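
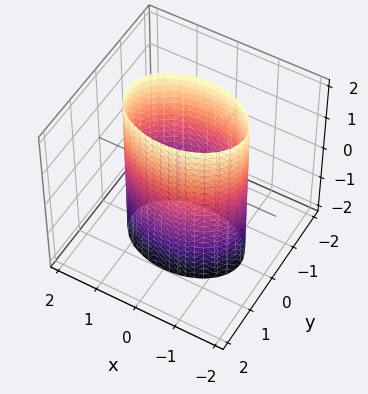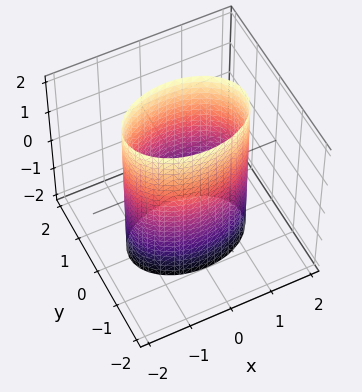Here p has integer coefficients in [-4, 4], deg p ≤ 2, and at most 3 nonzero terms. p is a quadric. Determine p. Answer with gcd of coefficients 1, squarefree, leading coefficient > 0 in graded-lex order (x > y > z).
First, the degree is 2 — a cylinder; a quadric.
Then, symmetries: it's symmetric under z → −z, forcing even powers of z; the y ↦ −y reflection is a symmetry, so y appears only in even powers; mirror symmetry x ↦ −x ⇒ only even powers of x.
Then, from the axis intercepts and sections: the y-axis gridline crossings are at y ∈ {-1, 1}; no z-intercept at any integer in the box.
Finally, the integer polynomial consistent with all of this is the stated p.

x^2 + 2*y^2 - 2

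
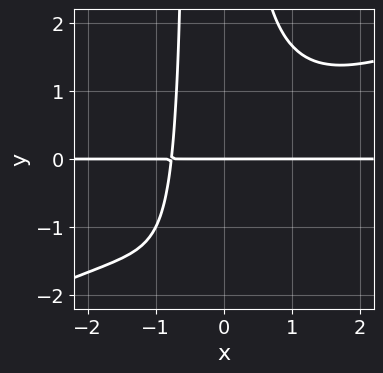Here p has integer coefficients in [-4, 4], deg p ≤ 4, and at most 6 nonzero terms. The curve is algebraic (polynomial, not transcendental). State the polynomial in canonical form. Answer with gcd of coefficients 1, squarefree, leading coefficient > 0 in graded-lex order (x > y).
(a) The degree is 4 — the shape is more complex than any degree-3 curve.
(b) From the visible intercepts: it crosses the y-axis at the gridline y = 0; the visible x-axis segment lies entirely on the curve.
(c) Together with the visible shape, these determine p as stated.

x^3*y - 2*x^2*y^2 - x*y^2 + 2*x*y + 2*y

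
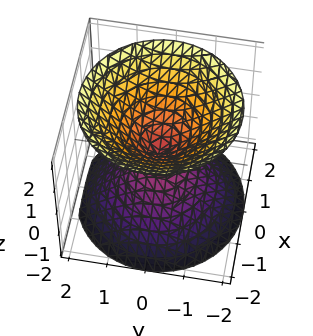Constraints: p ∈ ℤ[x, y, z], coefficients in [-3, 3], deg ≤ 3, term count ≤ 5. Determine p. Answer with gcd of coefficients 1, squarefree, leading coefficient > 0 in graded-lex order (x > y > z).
x^2 + y^2 - z^2

1. There are 2 components.
2. Degree: a double cone through the origin; a quadric, so deg p = 2.
3. Symmetries: mirror symmetry z ↦ −z ⇒ only even powers of z; every cross-section ⟂ z is a circle, so x, y appear only via x² + y².
4. From the axis intercepts and sections: it meets the z-axis at z = 0 (among the integer gridlines); it meets the x-axis at x = 0 (among the integer gridlines); a circular section at z = -1 has radius exactly 1.
5. These observations pin down the coefficients.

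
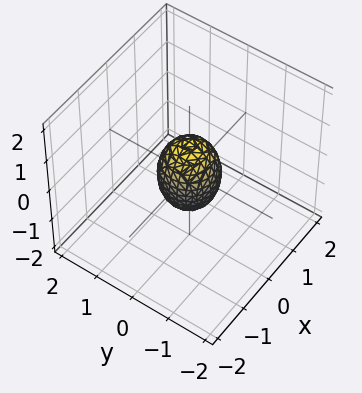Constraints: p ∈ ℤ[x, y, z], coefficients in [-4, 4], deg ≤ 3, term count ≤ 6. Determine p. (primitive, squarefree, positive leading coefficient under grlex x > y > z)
2*x^2 + 2*y^2 + z^2 - 1

(a) The degree is 2 — the shape is more complex than any degree-1 surface.
(b) Symmetries: rotational symmetry about the z-axis ⇒ p depends on x, y only through x² + y².
(c) Reading off the gridlines: a circular section at z = 0 has radius between 0 and 1; among the integer gridlines, it crosses the z-axis at z ∈ {-1, 1}.
(d) These observations pin down the coefficients.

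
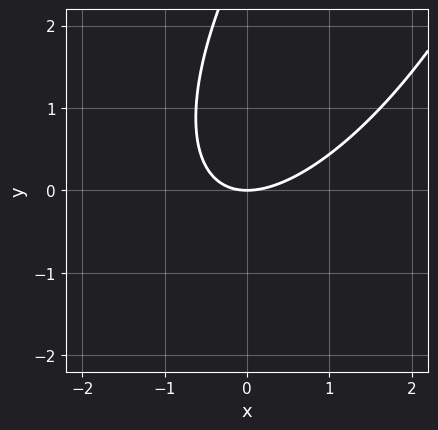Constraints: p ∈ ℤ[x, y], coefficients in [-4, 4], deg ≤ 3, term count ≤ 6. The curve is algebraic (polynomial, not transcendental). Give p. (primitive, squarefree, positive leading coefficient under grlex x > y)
2*x^2 - 2*x*y + y^2 - 3*y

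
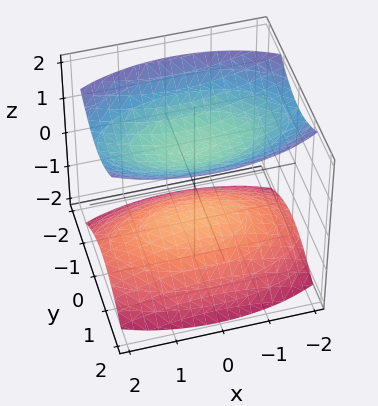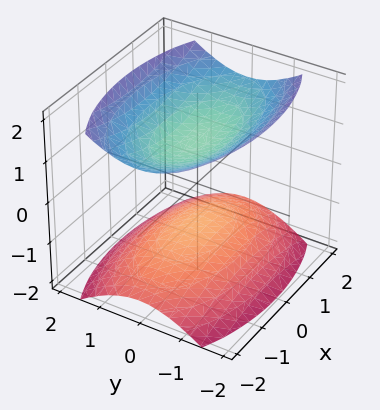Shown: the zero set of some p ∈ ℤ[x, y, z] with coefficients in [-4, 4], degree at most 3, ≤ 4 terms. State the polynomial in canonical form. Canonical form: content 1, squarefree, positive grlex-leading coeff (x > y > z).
The picture has 2 separate pieces. Treating them together as one polynomial.
deg p = 2. Two separate bowl-shaped sheets opening away from each other; a quadric.
Symmetries: it's symmetric under x → −x, forcing even powers of x; mirror symmetry y ↦ −y ⇒ only even powers of y; mirror symmetry z ↦ −z ⇒ only even powers of z.
Observable constraints: it misses every integer gridline on the y-axis; it misses every integer gridline on the x-axis; the z-axis gridline crossings are at z ∈ {-1, 1}.
Matching integer coefficients to the picture gives p.

x^2 + 3*y^2 - 3*z^2 + 3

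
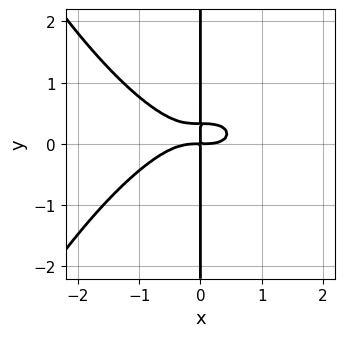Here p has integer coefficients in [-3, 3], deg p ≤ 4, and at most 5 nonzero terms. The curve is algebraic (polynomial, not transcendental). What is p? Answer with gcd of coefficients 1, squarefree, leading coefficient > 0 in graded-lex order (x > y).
x^4 + 3*x*y^2 - x*y

The degree is 4 — the shape is more complex than any degree-3 curve.
Checking where it meets the axes: the visible y-axis segment lies entirely on the curve.
Solving for integer coefficients yields p as stated.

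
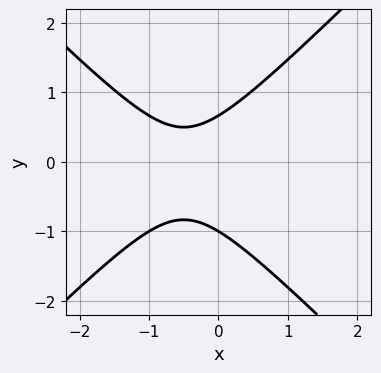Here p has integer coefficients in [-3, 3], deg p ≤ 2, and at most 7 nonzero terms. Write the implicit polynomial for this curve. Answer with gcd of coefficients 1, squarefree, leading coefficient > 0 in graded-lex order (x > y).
3*x^2 - 3*y^2 + 3*x - y + 2

1. deg p = 2. No degree-1 curve has this shape.
2. From the visible intercepts: it misses every integer gridline on the x-axis; it meets the y-axis at y = -1 (among the integer gridlines).
3. Solving for integer coefficients yields p as stated.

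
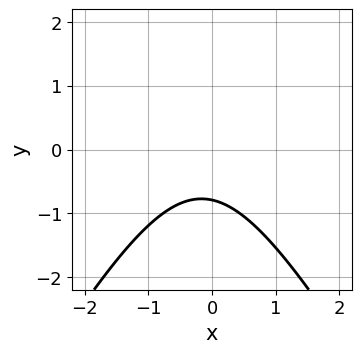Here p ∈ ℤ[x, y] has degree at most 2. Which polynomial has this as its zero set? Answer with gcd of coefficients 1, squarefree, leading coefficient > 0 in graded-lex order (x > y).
3*x^2 - y^2 + x + 3*y + 3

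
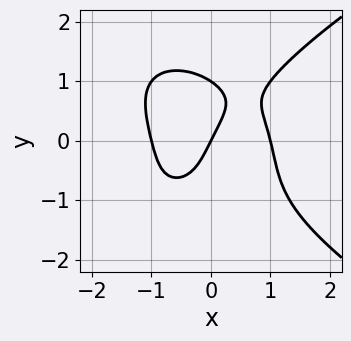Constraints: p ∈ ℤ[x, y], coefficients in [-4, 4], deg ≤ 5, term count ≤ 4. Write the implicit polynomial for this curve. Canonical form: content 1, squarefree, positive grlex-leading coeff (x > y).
(a) deg p = 4. No degree-3 curve has this shape.
(b) From the visible intercepts: the x-axis gridline crossings are at x ∈ {-1, 0, 1}; among the integer gridlines, it crosses the y-axis at y ∈ {0, 1}.
(c) These observations pin down the coefficients.

y^4 - 2*x^3 + 2*x - y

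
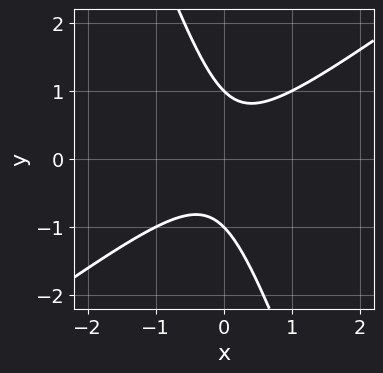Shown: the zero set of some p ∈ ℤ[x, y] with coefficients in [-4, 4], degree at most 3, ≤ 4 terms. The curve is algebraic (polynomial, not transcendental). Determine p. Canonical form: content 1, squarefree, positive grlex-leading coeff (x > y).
First, the degree is 2 — the shape is more complex than any degree-1 curve.
Then, from the axis intercepts and sections: among the integer gridlines, it crosses the y-axis at y ∈ {-1, 1}; the curve avoids every integer x-axis point in the box.
Finally, matching integer coefficients to the picture gives p.

2*x^2 - 2*x*y - y^2 + 1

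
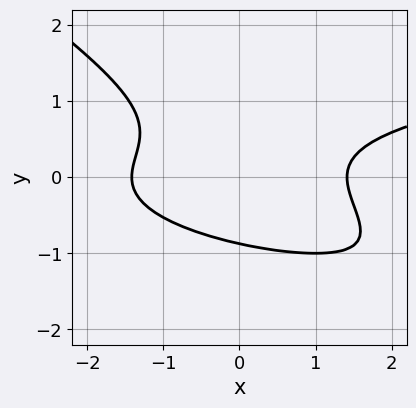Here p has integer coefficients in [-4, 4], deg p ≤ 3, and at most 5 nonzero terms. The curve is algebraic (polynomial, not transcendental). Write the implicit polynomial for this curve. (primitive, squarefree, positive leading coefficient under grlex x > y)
2*x*y^2 + 3*y^3 - x^2 + 2

1. Degree: no degree-2 curve has this shape, so deg p = 3.
2. Solving for integer coefficients yields p as stated.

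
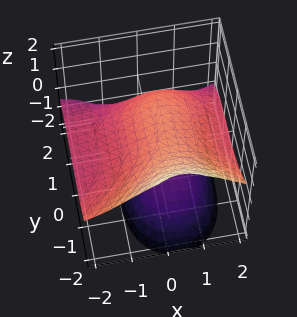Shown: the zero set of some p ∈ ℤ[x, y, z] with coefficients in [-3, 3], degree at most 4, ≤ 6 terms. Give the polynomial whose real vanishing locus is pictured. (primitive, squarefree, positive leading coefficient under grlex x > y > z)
3*x^2*z + y^3 - 2*x*z + 3*z^2 - 3

Degree: the shape is more complex than any degree-2 surface, so deg p = 3.
From the axis intercepts and sections: no x-intercept at any integer in the box; the z-axis gridline crossings are at z ∈ {-1, 1}.
Assembling these constraints gives the stated polynomial.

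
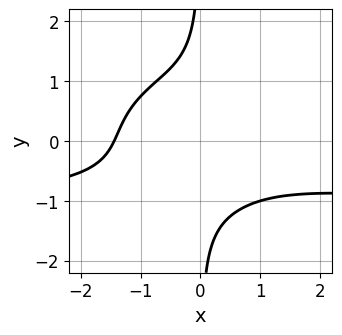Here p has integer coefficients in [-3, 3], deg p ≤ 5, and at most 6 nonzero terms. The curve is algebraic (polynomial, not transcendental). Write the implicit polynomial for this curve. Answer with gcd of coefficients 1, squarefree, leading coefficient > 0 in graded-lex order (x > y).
(a) deg p = 4. A generic line meets the curve in up to 4 points.
(b) From the visible intercepts: no y-intercept at any integer in the box.
(c) Together with the visible shape, these determine p as stated.

x^3*y + 3*x*y^3 + x^3 + 3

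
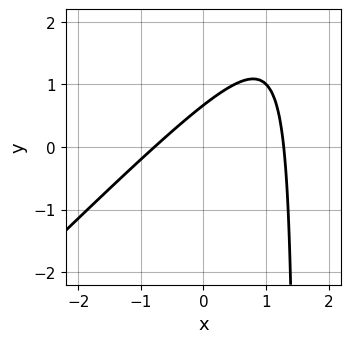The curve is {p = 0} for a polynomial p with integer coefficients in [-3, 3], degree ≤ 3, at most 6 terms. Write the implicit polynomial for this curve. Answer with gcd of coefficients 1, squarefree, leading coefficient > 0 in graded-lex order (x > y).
(a) Degree: a generic line meets the curve in up to 2 points, so deg p = 2.
(b) The integer polynomial consistent with all of this is the stated p.

2*x^2 - 2*x*y - x + 3*y - 2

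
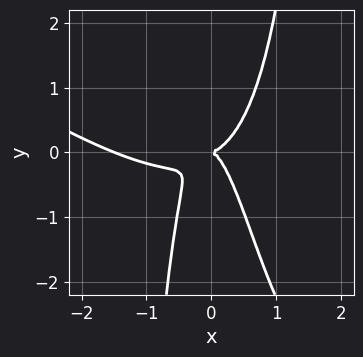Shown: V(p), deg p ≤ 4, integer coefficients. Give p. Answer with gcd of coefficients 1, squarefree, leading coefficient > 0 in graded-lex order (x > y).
(a) Degree: no degree-3 curve has this shape, so deg p = 4.
(b) Observable constraints: it crosses the y-axis at the gridline y = 0; it crosses the x-axis at the gridline x = 0.
(c) These observations pin down the coefficients.

2*x^4 + 3*x^3*y + 3*x^3 - 3*x^2*y - y^2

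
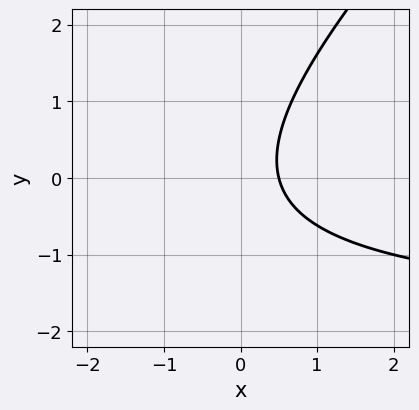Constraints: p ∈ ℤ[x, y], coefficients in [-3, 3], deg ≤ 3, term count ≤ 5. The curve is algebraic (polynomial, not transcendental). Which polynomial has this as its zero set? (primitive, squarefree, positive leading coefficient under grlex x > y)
First, deg p = 2.
Then, from the axis intercepts and sections: it misses every integer gridline on the y-axis.
Finally, the integer polynomial consistent with all of this is the stated p.

x*y - y^2 + 2*x - 1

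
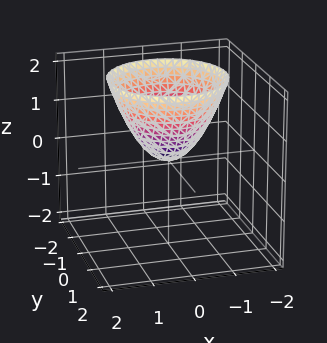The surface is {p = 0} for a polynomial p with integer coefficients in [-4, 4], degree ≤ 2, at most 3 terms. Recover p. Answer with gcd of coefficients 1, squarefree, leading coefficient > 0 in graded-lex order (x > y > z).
x^2 + y^2 - z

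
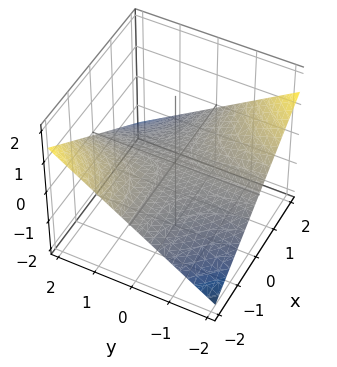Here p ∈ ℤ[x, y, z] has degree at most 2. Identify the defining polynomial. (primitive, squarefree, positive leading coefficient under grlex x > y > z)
x*y + 3*z

(a) deg p = 2. A hyperbolic paraboloid; a quadric.
(b) Against the integer gridlines: it meets the z-axis at z = 0 (among the integer gridlines); the visible y-axis segment lies entirely on the surface; the visible x-axis segment lies entirely on the surface.
(c) Putting this together gives p.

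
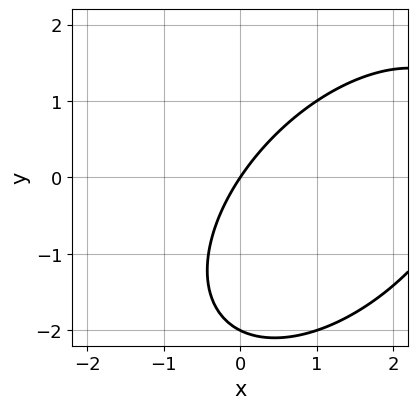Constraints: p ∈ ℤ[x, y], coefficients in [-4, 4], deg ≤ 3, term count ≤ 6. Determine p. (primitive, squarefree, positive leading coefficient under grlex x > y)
x^2 - x*y + y^2 - 3*x + 2*y

(a) Degree: no degree-1 curve has this shape, so deg p = 2.
(b) Against the integer gridlines: one x-axis crossing is at x = 0; among the integer gridlines, it crosses the y-axis at y ∈ {-2, 0}.
(c) Assembling these constraints gives the stated polynomial.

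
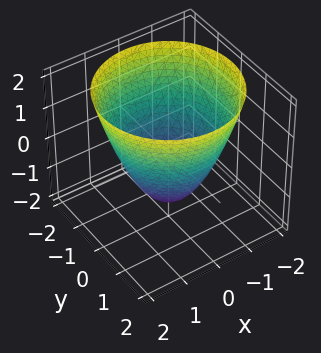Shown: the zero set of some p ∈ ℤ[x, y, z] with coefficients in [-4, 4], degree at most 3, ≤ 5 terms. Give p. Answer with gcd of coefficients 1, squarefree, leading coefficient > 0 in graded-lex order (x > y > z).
2*x^2 + 2*y^2 - 2*z - 3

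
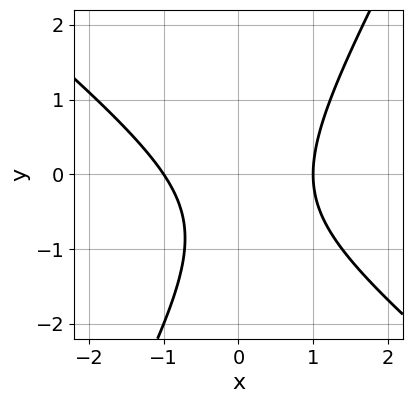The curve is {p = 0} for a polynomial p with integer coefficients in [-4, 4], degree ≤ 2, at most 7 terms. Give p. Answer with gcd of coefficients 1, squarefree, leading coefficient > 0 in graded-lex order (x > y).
3*x^2 + 2*x*y - 2*y^2 - 2*y - 3

deg p = 2. No degree-1 curve has this shape.
From the visible intercepts: the x-axis gridline crossings are at x ∈ {-1, 1}; it misses every integer gridline on the y-axis.
Together with the visible shape, these determine p as stated.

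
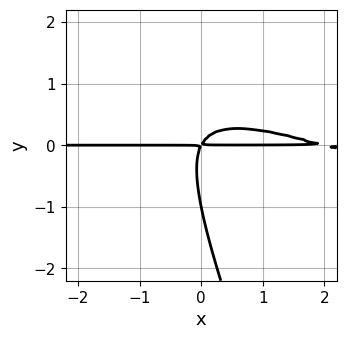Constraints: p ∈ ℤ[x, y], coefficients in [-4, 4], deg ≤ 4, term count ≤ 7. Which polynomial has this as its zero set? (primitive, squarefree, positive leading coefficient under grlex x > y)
First, the degree is 3 — a generic line meets the curve in up to 3 points.
Then, checking where it meets the axes: every point of the x-axis in the box is on the curve; it meets the y-axis at y = -1 (among the integer gridlines).
Finally, assembling these constraints gives the stated polynomial.

x^2*y + 3*x*y^2 + y^3 - 2*x*y + y^2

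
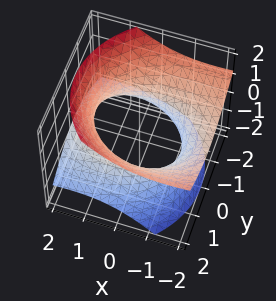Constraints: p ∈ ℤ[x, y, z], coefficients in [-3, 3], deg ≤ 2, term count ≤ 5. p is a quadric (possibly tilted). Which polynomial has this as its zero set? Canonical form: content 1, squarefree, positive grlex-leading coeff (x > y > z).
1. Degree: a generic line meets the surface in up to 2 points, so deg p = 2.
2. Against the integer gridlines: it misses every integer gridline on the z-axis.
3. Solving for integer coefficients yields p as stated.

x^2 + 3*x*z + 2*y^2 - 3*z^2 - 3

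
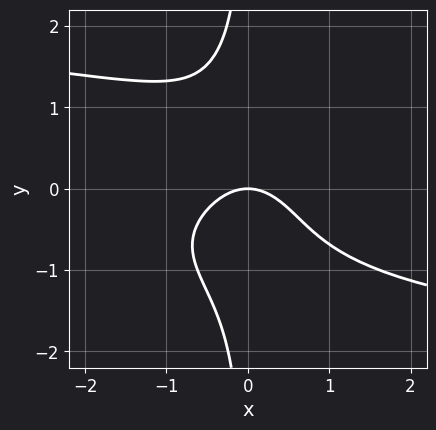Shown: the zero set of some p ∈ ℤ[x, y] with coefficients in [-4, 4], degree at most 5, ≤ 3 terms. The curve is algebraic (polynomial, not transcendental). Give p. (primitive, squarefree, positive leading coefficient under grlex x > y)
x*y^3 + x^2 + y

1. Degree: no degree-3 curve has this shape, so deg p = 4.
2. From the visible intercepts: it meets the y-axis at y = 0 (among the integer gridlines); it meets the x-axis at x = 0 (among the integer gridlines).
3. Putting this together gives p.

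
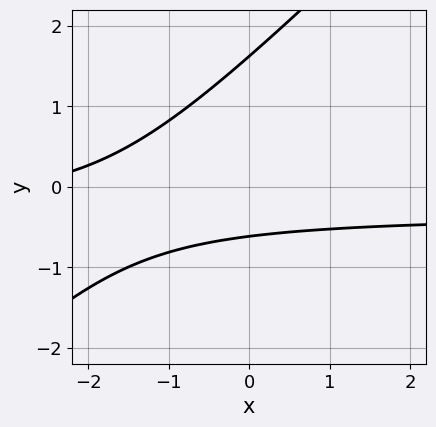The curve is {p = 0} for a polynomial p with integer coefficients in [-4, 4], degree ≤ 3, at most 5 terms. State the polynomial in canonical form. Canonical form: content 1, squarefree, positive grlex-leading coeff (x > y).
3*x*y - 3*y^2 + x + 3*y + 3

1. Degree: the shape is more complex than any degree-1 curve, so deg p = 2.
2. Checking where it meets the axes: the curve avoids every integer x-axis point in the box.
3. These observations pin down the coefficients.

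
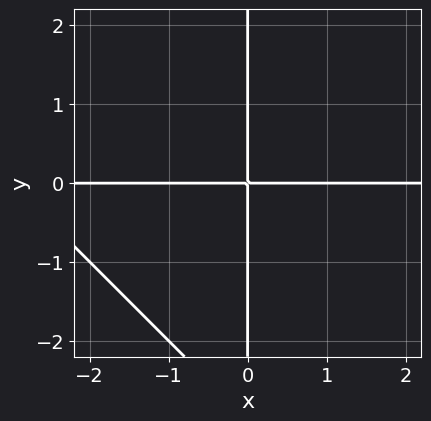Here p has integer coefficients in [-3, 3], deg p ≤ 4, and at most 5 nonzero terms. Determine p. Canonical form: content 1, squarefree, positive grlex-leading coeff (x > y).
(a) The degree is 3 — the shape is more complex than any degree-2 curve.
(b) Reading off the gridlines: every point of the x-axis in the box is on the curve; every point of the y-axis in the box is on the curve.
(c) Putting this together gives p.

x^2*y + x*y^2 + 3*x*y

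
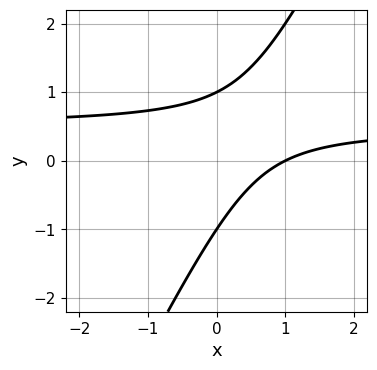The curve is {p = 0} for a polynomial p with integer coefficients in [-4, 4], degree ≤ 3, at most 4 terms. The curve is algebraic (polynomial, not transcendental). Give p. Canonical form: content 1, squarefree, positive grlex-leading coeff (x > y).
deg p = 2.
Reading off the gridlines: among the integer gridlines, it crosses the y-axis at y ∈ {-1, 1}; one x-axis crossing is at x = 1.
The integer polynomial consistent with all of this is the stated p.

2*x*y - y^2 - x + 1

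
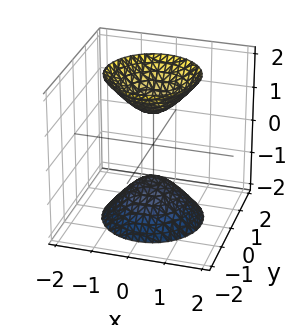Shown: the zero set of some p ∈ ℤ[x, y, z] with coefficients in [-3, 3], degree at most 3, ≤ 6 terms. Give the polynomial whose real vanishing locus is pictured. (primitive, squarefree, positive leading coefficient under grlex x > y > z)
2*x^2 + 2*y^2 - z^2 + 1

First, the picture has 2 separate pieces. Treating them together as one polynomial.
Next, degree: two sheets facing apart; a quadric, so deg p = 2.
Next, symmetries: the z-axis is an axis of rotation, so x and y enter only as x² + y²; it's symmetric under z → −z, forcing even powers of z.
Next, reading off the gridlines: a circular section at z = 2 has radius between 1 and 2; no y-intercept at any integer in the box; the surface avoids every integer x-axis point in the box; the z-axis gridline crossings are at z ∈ {-1, 1}.
Finally, the integer polynomial consistent with all of this is the stated p.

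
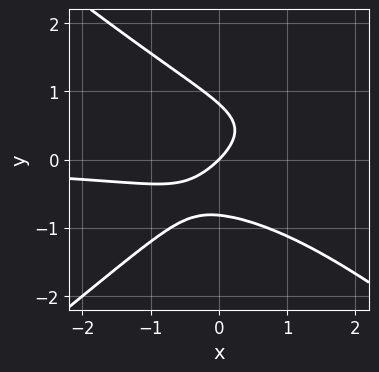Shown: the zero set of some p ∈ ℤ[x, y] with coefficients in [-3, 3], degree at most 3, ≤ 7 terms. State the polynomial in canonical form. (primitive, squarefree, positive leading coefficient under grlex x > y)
The degree is 3 — no degree-2 curve has this shape.
From the axis intercepts and sections: it crosses the y-axis at the gridline y = 0; it crosses the x-axis at the gridline x = 0.
These observations pin down the coefficients.

2*x^2*y - 3*y^3 - 2*x*y - 2*x + 2*y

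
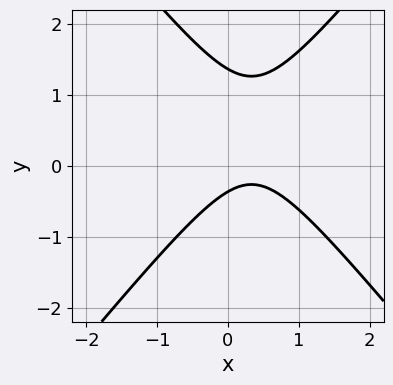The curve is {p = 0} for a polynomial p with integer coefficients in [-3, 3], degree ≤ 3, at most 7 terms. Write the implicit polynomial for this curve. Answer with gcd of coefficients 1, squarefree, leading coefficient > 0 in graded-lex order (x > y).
3*x^2 - 2*y^2 - 2*x + 2*y + 1

(a) The degree is 2 — the shape is more complex than any degree-1 curve.
(b) From the visible intercepts: the curve avoids every integer x-axis point in the box.
(c) Assembling these constraints gives the stated polynomial.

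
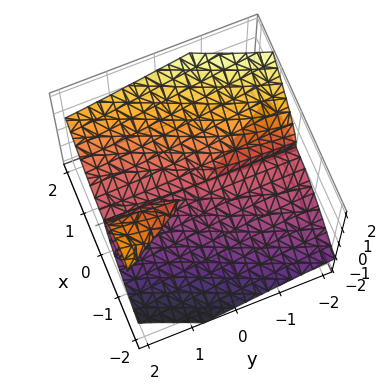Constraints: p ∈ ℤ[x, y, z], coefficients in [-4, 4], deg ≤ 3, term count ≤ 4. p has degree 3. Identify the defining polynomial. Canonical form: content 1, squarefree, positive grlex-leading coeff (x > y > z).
2*x^3 - 3*x*y*z - 3*z^3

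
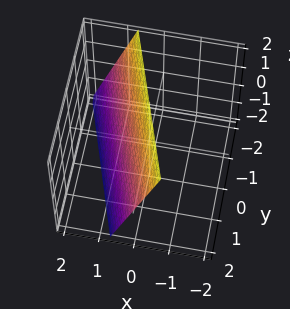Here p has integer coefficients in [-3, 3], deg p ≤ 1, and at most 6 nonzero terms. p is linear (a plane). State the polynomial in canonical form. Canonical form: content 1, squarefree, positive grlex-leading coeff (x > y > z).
3*x + y + z - 2

(a) Degree: every cross-section is a straight line — this is a plane, so deg p = 1.
(b) Observable constraints: it meets the y-axis at y = 2 (among the integer gridlines); one z-axis crossing is at z = 2.
(c) Together with the visible shape, these determine p as stated.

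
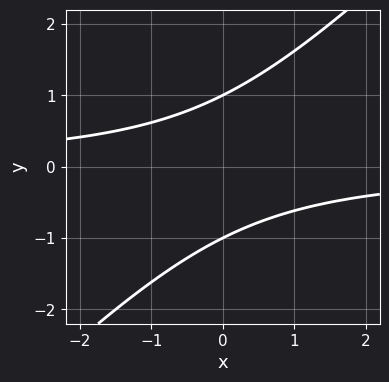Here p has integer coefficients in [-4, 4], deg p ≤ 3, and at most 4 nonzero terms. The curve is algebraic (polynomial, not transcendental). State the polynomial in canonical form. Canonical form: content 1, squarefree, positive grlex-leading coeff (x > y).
x*y - y^2 + 1

1. deg p = 2.
2. Checking where it meets the axes: it misses every integer gridline on the x-axis; the y-axis gridline crossings are at y ∈ {-1, 1}.
3. Matching integer coefficients to the picture gives p.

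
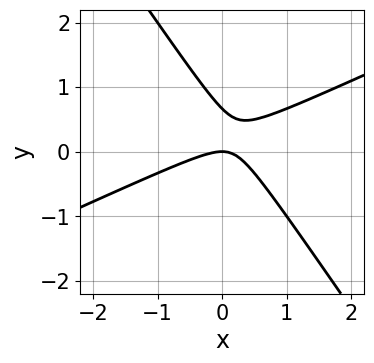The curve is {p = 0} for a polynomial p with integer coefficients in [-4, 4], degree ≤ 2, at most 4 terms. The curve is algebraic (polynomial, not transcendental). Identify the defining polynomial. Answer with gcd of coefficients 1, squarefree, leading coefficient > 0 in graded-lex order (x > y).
1. deg p = 2.
2. Against the integer gridlines: one x-axis crossing is at x = 0; one y-axis crossing is at y = 0.
3. These observations pin down the coefficients.

2*x^2 - 3*x*y - 3*y^2 + 2*y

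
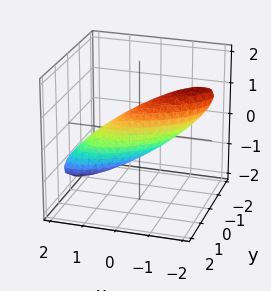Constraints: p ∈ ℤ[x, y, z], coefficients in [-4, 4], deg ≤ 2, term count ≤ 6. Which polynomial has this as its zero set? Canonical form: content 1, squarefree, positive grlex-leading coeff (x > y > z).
(a) The degree is 2 — no degree-1 surface has this shape.
(b) Checking where it meets the axes: the x-axis gridline crossings are at x ∈ {-1, 1}.
(c) Fitting integer coefficients to these (and the overall shape) gives p.

2*x^2 - 3*x*y + 3*x*z + 3*y^2 + 3*z^2 - 2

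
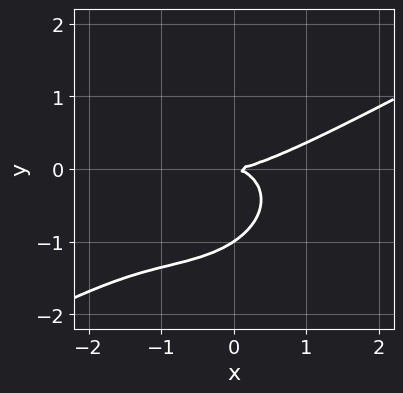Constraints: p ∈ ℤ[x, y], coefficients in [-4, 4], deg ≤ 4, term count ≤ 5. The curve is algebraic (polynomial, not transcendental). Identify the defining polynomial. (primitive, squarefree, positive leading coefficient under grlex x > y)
x^3 - 2*x^2*y + 2*x*y^2 - 3*y^3 - 3*y^2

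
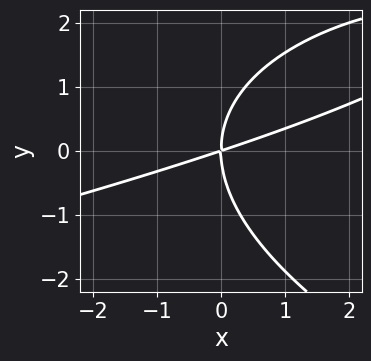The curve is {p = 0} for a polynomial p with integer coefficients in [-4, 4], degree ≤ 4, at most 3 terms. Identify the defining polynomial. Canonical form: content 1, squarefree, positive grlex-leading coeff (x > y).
y^3 + x^2 - 3*x*y

1. The degree is 3 — the shape is more complex than any degree-2 curve.
2. From the axis intercepts and sections: one x-axis crossing is at x = 0; one y-axis crossing is at y = 0.
3. Putting this together gives p.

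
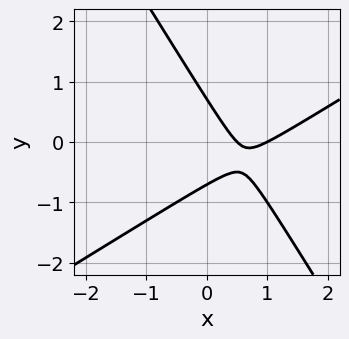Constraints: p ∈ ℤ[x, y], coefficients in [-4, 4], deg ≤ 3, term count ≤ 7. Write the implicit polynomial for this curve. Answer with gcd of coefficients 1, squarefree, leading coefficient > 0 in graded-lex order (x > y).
2*x^2 - 2*x*y - 2*y^2 - 3*x + 1

(a) deg p = 2. No degree-1 curve has this shape.
(b) From the axis intercepts and sections: one x-axis crossing is at x = 1.
(c) Assembling these constraints gives the stated polynomial.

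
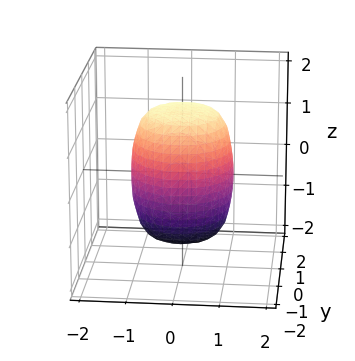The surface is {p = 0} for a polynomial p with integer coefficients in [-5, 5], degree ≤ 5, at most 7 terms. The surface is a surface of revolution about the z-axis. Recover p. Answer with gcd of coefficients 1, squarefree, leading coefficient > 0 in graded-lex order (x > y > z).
2*x^4 + 4*x^2*y^2 + 2*y^4 - x^2 - y^2 + z^2 - 2

First, the degree is 4 — the shape is more complex than any degree-3 surface.
Then, symmetries: every cross-section ⟂ z is a circle, so x, y appear only via x² + y².
Then, reading off the gridlines: a circular section at z = -1 has radius exactly 1.
Finally, fitting integer coefficients to these (and the overall shape) gives p.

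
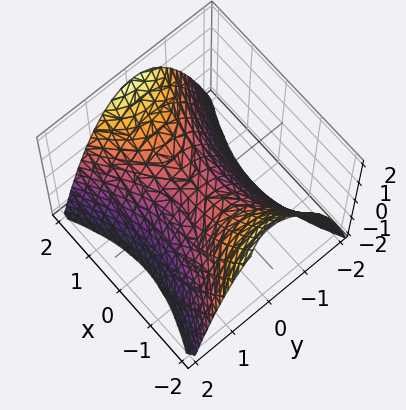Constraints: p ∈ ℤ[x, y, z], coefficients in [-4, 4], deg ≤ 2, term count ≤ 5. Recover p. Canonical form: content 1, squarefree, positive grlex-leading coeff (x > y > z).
x^2 - 2*y^2 - 2*z

1. The degree is 2 — a hyperbolic paraboloid; a quadric.
2. Symmetries: mirror symmetry x ↦ −x ⇒ only even powers of x; the y ↦ −y reflection is a symmetry, so y appears only in even powers.
3. From the axis intercepts and sections: it crosses the x-axis at the gridline x = 0; one y-axis crossing is at y = 0; one z-axis crossing is at z = 0.
4. Matching integer coefficients to the picture gives p.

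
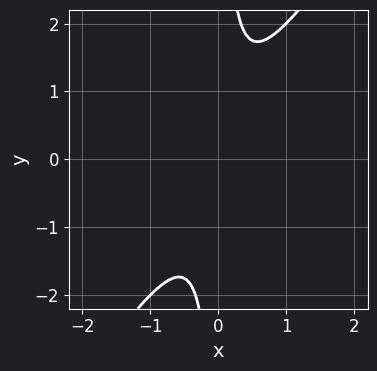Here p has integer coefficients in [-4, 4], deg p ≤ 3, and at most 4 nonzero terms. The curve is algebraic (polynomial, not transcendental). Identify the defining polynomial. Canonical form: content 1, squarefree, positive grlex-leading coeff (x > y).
3*x^2 - 2*x*y + 1

(a) Degree: the shape is more complex than any degree-1 curve, so deg p = 2.
(b) Observable constraints: the curve avoids every integer x-axis point in the box; no y-intercept at any integer in the box.
(c) Together with the visible shape, these determine p as stated.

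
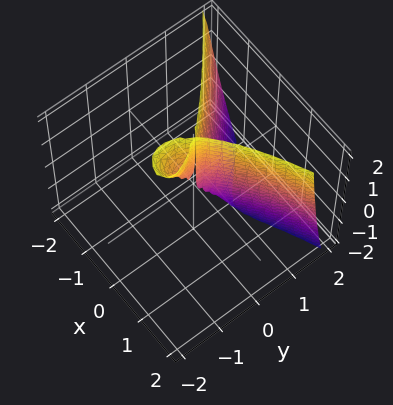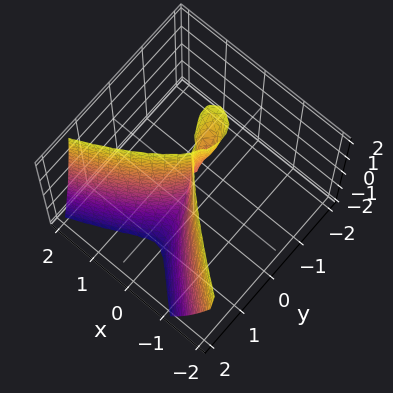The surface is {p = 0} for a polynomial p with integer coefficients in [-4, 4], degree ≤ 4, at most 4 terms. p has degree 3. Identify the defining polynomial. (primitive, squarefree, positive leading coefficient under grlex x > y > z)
x*y^2 + 2*y^3 + y^2*z - 3*x^2

I count 2 distinct pieces. Treating them together as one polynomial.
The degree is 3 — a generic line meets the surface in up to 3 points.
Reading off the gridlines: it meets the x-axis at x = 0 (among the integer gridlines); every point of the z-axis in the box is on the surface; it crosses the y-axis at the gridline y = 0.
Matching integer coefficients to the picture gives p.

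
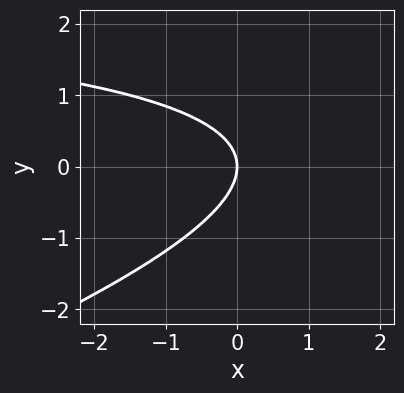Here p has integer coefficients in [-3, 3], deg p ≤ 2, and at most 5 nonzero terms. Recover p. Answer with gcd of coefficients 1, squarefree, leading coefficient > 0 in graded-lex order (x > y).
x*y - 3*y^2 - 3*x

(a) deg p = 2. The shape is more complex than any degree-1 curve.
(b) Observable constraints: one x-axis crossing is at x = 0; it meets the y-axis at y = 0 (among the integer gridlines).
(c) Assembling these constraints gives the stated polynomial.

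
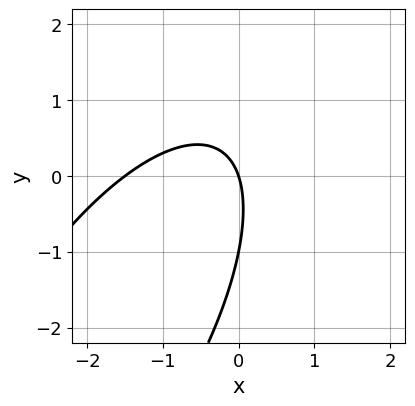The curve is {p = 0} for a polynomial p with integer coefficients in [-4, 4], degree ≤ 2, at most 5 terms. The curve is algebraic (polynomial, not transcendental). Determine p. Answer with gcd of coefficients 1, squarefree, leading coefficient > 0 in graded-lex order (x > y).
2*x^2 - 2*x*y + y^2 + 3*x + y

First, degree: no degree-1 curve has this shape, so deg p = 2.
Next, reading off the gridlines: one x-axis crossing is at x = 0; among the integer gridlines, it crosses the y-axis at y ∈ {-1, 0}.
Finally, assembling these constraints gives the stated polynomial.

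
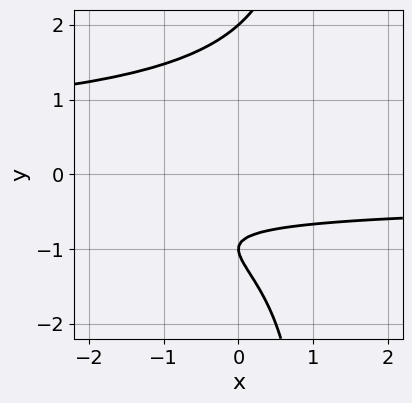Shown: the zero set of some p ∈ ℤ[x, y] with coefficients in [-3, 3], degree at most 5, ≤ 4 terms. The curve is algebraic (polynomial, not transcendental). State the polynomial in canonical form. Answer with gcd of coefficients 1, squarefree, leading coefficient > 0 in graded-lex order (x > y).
First, deg p = 4.
Then, reading off the gridlines: the curve avoids every integer x-axis point in the box; among the integer gridlines, it crosses the y-axis at y ∈ {-1, 2}.
Finally, solving for integer coefficients yields p as stated.

x*y^3 - y^3 + 3*y + 2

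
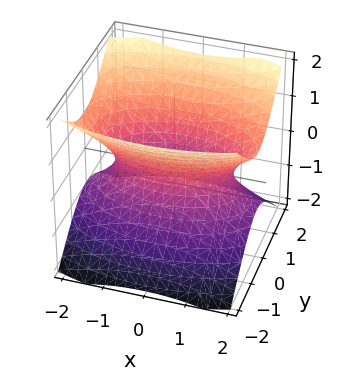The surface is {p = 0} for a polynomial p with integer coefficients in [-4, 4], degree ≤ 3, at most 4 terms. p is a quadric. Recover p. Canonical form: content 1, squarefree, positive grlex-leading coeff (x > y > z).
x^2 + 3*y^2 - 3*z^2 - 2

1. The degree is 2 — an hourglass — one-sheet hyperboloid; a quadric.
2. Symmetries: mirror symmetry y ↦ −y ⇒ only even powers of y; the x ↦ −x reflection is a symmetry, so x appears only in even powers; the z ↦ −z reflection is a symmetry, so z appears only in even powers.
3. From the visible intercepts: it misses every integer gridline on the z-axis.
4. Solving for integer coefficients yields p as stated.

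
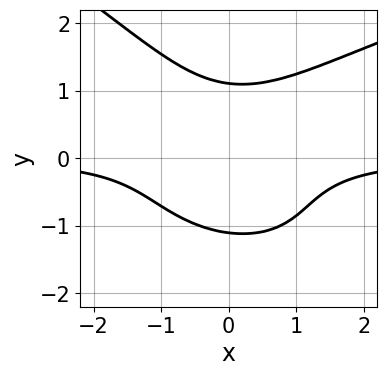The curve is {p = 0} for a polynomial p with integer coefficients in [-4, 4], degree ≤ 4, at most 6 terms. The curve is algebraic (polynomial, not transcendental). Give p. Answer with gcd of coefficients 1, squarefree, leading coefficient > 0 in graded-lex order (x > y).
deg p = 4.
Checking where it meets the axes: the curve avoids every integer x-axis point in the box.
Matching integer coefficients to the picture gives p.

x*y^3 + 2*y^4 - 3*x^2*y - 3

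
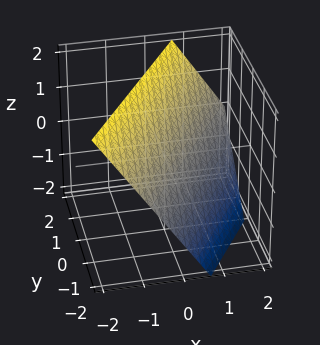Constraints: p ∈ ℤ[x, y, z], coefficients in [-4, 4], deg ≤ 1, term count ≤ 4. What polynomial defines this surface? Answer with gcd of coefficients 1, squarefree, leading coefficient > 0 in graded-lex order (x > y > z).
deg p = 1.
From the axis intercepts and sections: one z-axis crossing is at z = 1; it crosses the y-axis at the gridline y = -1.
Fitting integer coefficients to these (and the overall shape) gives p.

3*x - 2*y + 2*z - 2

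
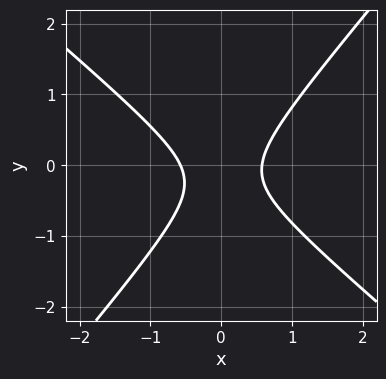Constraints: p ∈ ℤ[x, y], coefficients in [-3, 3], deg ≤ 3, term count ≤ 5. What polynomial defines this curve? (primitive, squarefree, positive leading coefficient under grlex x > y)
1. The degree is 2 — the shape is more complex than any degree-1 curve.
2. From the axis intercepts and sections: no y-intercept at any integer in the box.
3. Solving for integer coefficients yields p as stated.

3*x^2 + x*y - 3*y^2 - y - 1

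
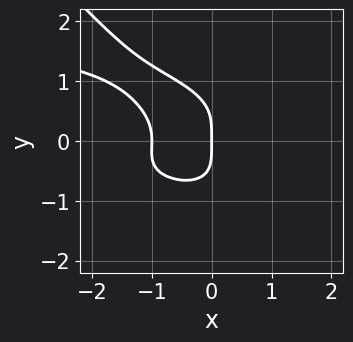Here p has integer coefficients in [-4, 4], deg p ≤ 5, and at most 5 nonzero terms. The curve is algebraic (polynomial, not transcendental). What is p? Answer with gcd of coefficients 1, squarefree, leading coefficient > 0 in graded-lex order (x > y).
3*x*y^3 + 3*y^4 + x*y^2 + 3*x^2 + 3*x

(a) Degree: the shape is more complex than any degree-3 curve, so deg p = 4.
(b) From the axis intercepts and sections: it crosses the y-axis at the gridline y = 0; the x-axis gridline crossings are at x ∈ {-1, 0}.
(c) The integer polynomial consistent with all of this is the stated p.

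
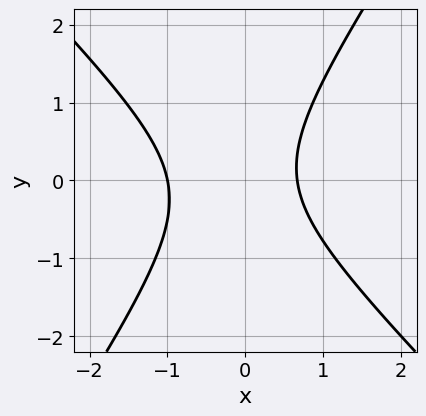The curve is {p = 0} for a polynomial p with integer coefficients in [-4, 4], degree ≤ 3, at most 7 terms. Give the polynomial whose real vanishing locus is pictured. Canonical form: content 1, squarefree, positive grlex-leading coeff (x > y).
3*x^2 + x*y - 2*y^2 + x - 2

The degree is 2 — no degree-1 curve has this shape.
Against the integer gridlines: one x-axis crossing is at x = -1; the curve avoids every integer y-axis point in the box.
The integer polynomial consistent with all of this is the stated p.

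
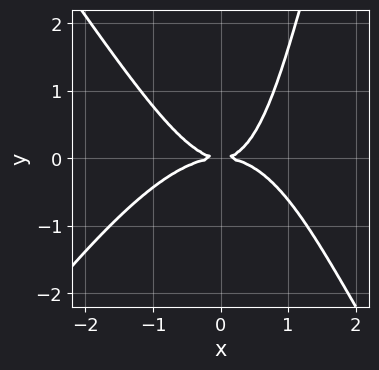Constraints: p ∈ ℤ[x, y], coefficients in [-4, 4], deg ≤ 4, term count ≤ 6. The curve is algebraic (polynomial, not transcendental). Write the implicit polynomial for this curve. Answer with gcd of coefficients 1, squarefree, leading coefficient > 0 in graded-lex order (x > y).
(a) The degree is 4 — a generic line meets the curve in up to 4 points.
(b) Reading off the gridlines: it crosses the x-axis at the gridline x = 0; one y-axis crossing is at y = 0.
(c) Fitting integer coefficients to these (and the overall shape) gives p.

2*x^4 - x^2*y^2 + 2*x^2*y + 2*x*y^2 - 3*y^2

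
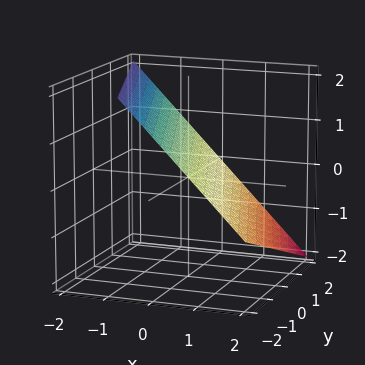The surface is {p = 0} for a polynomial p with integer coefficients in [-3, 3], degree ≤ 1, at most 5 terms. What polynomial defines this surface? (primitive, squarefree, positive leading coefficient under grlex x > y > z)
1. The degree is 1 — every cross-section is a straight line — this is a plane.
2. Checking where it meets the axes: one y-axis crossing is at y = 2.
3. Fitting integer coefficients to these (and the overall shape) gives p.

3*x + y + 3*z - 2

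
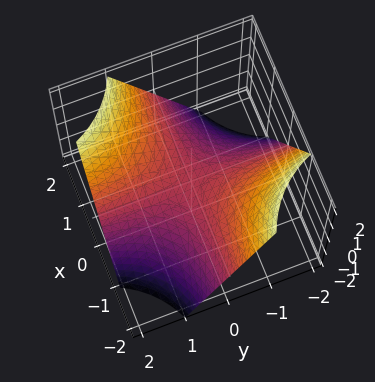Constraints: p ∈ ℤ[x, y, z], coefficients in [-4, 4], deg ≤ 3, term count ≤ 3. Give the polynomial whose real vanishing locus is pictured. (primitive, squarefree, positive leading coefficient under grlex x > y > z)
x*y - z

(a) deg p = 2. A hyperbolic paraboloid; a quadric.
(b) Against the integer gridlines: the visible x-axis segment lies entirely on the surface; it crosses the z-axis at the gridline z = 0; the visible y-axis segment lies entirely on the surface.
(c) The integer polynomial consistent with all of this is the stated p.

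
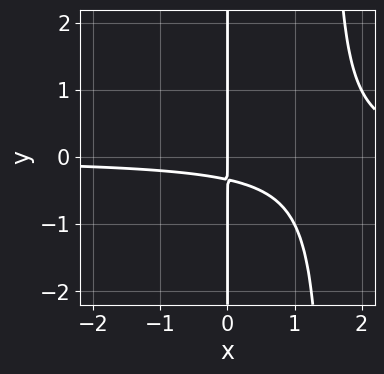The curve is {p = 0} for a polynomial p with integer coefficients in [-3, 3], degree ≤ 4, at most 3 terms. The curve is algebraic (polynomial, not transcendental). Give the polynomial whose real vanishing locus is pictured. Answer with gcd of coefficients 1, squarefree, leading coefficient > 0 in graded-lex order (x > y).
2*x^2*y - 3*x*y - x

1. The degree is 3 — no degree-2 curve has this shape.
2. Against the integer gridlines: it crosses the x-axis at the gridline x = 0; every point of the y-axis in the box is on the curve.
3. The integer polynomial consistent with all of this is the stated p.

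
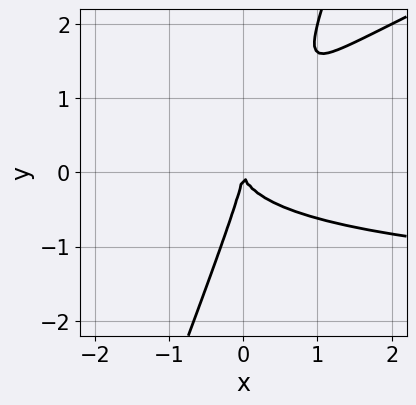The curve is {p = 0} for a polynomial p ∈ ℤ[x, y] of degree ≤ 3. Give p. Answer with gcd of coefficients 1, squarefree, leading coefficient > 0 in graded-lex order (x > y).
First, degree: the shape is more complex than any degree-2 curve, so deg p = 3.
Then, from the visible intercepts: it crosses the y-axis at the gridline y = 0; it crosses the x-axis at the gridline x = 0.
Finally, together with the visible shape, these determine p as stated.

x^2*y - 3*x*y^2 + y^3 + 2*x^2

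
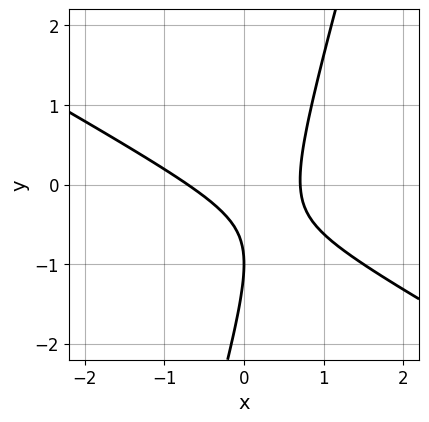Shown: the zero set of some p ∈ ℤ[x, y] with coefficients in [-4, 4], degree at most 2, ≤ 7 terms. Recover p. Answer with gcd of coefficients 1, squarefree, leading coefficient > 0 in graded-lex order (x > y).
2*x^2 + 3*x*y - y^2 - 2*y - 1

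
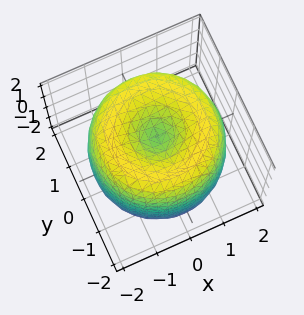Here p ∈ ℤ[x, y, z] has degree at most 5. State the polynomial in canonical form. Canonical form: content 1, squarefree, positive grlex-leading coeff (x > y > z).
x^4 + 2*x^2*y^2 + y^4 - 3*x^2 - 3*y^2 + z^2 - 1

1. The degree is 4 — the shape is more complex than any degree-3 surface.
2. Symmetries: rotational symmetry about the z-axis ⇒ p depends on x, y only through x² + y².
3. Checking where it meets the axes: a circular section at z = -1 has radius between 1 and 2; the z-axis gridline crossings are at z ∈ {-1, 1}.
4. The integer polynomial consistent with all of this is the stated p.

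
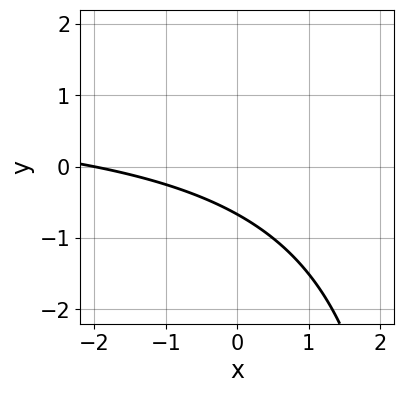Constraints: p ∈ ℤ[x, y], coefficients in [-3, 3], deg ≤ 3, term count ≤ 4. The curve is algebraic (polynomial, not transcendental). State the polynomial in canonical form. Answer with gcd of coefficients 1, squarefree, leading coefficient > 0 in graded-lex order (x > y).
First, deg p = 2. A generic line meets the curve in up to 2 points.
Next, observable constraints: it crosses the x-axis at the gridline x = -2.
Finally, matching integer coefficients to the picture gives p.

x*y - x - 3*y - 2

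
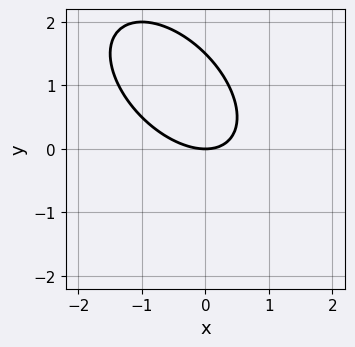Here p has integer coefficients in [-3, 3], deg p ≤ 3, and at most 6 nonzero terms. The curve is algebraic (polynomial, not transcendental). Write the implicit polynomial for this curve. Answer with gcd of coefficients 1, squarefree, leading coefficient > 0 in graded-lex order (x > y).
2*x^2 + 2*x*y + 2*y^2 - 3*y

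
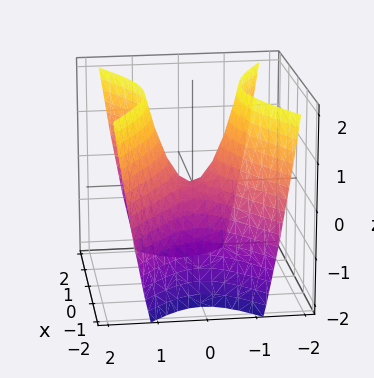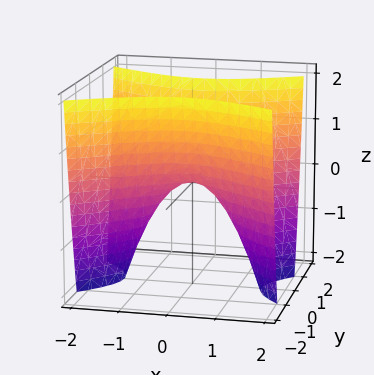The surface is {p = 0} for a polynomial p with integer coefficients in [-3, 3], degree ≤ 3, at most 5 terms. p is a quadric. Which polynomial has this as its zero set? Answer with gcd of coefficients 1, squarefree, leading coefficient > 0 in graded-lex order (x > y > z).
x^2 - 2*y^2 + z

(a) The degree is 2 — a hyperbolic paraboloid; a quadric.
(b) Symmetries: it's symmetric under y → −y, forcing even powers of y; it's symmetric under x → −x, forcing even powers of x.
(c) Observable constraints: one x-axis crossing is at x = 0; one y-axis crossing is at y = 0; it meets the z-axis at z = 0 (among the integer gridlines).
(d) Matching integer coefficients to the picture gives p.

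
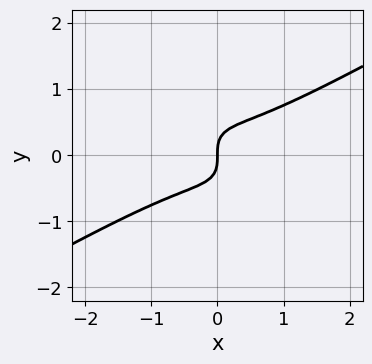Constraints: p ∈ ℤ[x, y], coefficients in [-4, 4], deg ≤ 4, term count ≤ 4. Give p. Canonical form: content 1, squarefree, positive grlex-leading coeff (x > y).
x^3 - 2*x*y^2 - 2*y^3 + x

First, deg p = 3. The shape is more complex than any degree-2 curve.
Then, from the visible intercepts: it meets the y-axis at y = 0 (among the integer gridlines); it meets the x-axis at x = 0 (among the integer gridlines).
Finally, together with the visible shape, these determine p as stated.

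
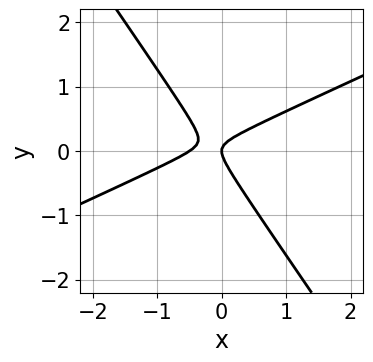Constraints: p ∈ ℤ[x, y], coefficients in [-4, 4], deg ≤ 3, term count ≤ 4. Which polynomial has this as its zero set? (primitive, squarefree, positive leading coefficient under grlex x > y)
2*x^2 - 3*x*y - 3*y^2 + x

First, degree: the shape is more complex than any degree-1 curve, so deg p = 2.
Then, from the visible intercepts: it meets the x-axis at x = 0 (among the integer gridlines); one y-axis crossing is at y = 0.
Finally, fitting integer coefficients to these (and the overall shape) gives p.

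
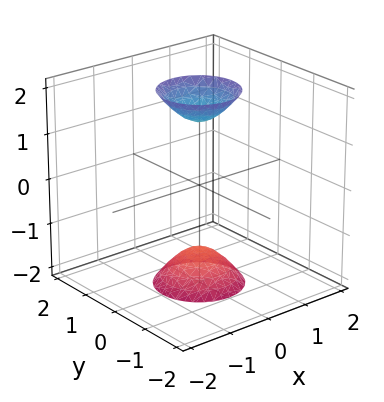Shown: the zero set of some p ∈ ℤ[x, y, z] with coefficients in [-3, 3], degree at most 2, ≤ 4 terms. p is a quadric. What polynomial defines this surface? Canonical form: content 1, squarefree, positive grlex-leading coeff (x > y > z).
3*x^2 + 3*y^2 - z^2 + 2

(a) I count 2 distinct pieces. They look like related sheets of one shape, so recover p as a whole.
(b) The degree is 2 — two separate bowl-shaped sheets opening away from each other; a quadric.
(c) Symmetries: it's symmetric under z → −z, forcing even powers of z; the surface is invariant under rotation about z: p = q(x² + y², z).
(d) From the axis intercepts and sections: a circular section at z = -2 has radius between 0 and 1; the surface avoids every integer y-axis point in the box.
(e) Solving for integer coefficients yields p as stated.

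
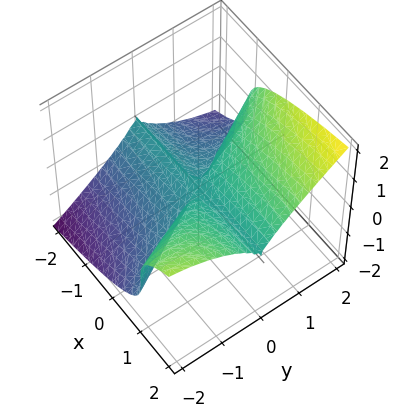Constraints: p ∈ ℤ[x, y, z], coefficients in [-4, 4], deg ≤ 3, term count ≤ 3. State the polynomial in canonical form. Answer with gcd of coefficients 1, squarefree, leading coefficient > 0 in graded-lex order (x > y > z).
1. Degree: the shape is more complex than any degree-2 surface, so deg p = 3.
2. From the visible intercepts: the visible x-axis segment lies entirely on the surface; one y-axis crossing is at y = 0.
3. Solving for integer coefficients yields p as stated.

2*x*y^2 + y^3 - 3*z^3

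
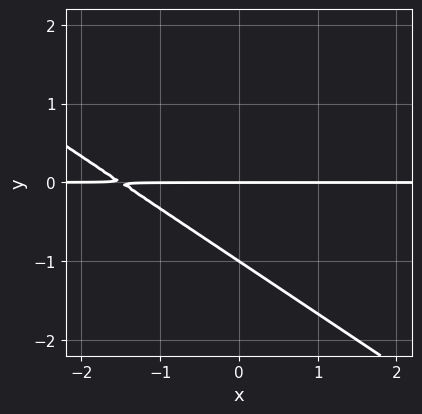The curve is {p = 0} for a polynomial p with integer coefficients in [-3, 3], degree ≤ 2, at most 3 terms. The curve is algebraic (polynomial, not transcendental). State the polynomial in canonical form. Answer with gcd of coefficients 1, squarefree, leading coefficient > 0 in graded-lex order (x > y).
(a) The degree is 2 — no degree-1 curve has this shape.
(b) From the axis intercepts and sections: the y-axis gridline crossings are at y ∈ {-1, 0}; the visible x-axis segment lies entirely on the curve.
(c) The integer polynomial consistent with all of this is the stated p.

2*x*y + 3*y^2 + 3*y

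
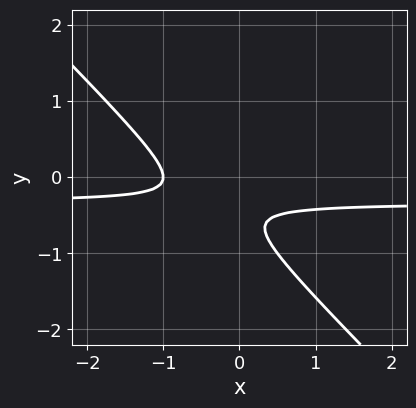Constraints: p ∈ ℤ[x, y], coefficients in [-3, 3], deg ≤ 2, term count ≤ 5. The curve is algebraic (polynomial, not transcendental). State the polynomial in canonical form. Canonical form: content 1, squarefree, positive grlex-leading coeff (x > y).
(a) deg p = 2. A generic line meets the curve in up to 2 points.
(b) Checking where it meets the axes: it misses every integer gridline on the y-axis; it meets the x-axis at x = -1 (among the integer gridlines).
(c) The integer polynomial consistent with all of this is the stated p.

3*x*y + 3*y^2 + x + 3*y + 1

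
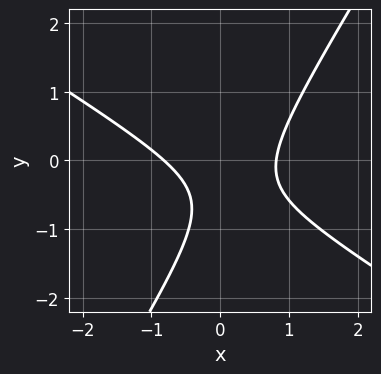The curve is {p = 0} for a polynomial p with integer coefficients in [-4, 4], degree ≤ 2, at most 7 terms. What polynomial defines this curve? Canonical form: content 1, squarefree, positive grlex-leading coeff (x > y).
3*x^2 + 3*x*y - 3*y^2 - 3*y - 2

First, the degree is 2 — the shape is more complex than any degree-1 curve.
Then, against the integer gridlines: the curve avoids every integer y-axis point in the box.
Finally, putting this together gives p.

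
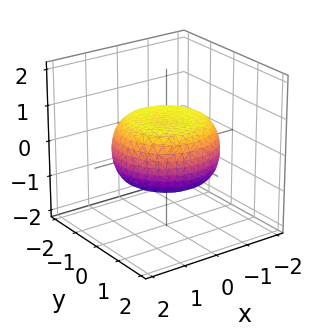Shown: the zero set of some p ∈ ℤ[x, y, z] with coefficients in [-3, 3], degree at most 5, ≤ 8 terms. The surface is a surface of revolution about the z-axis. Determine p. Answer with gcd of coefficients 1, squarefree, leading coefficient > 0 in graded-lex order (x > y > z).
(a) The degree is 4 — the shape is more complex than any degree-3 surface.
(b) Symmetry: every cross-section ⟂ z is a circle, so x, y appear only via x² + y².
(c) Checking where it meets the axes: a circular section at z = 0 has radius between 1 and 2.
(d) The integer polynomial consistent with all of this is the stated p.

x^4 + 2*x^2*y^2 + y^4 - x^2 - y^2 + 3*z^2 - 2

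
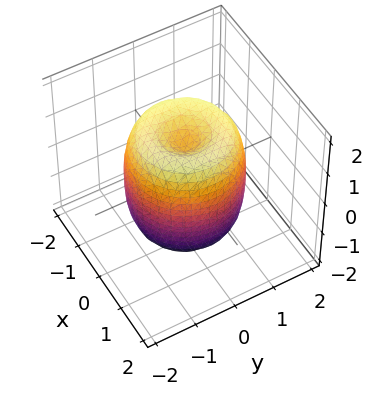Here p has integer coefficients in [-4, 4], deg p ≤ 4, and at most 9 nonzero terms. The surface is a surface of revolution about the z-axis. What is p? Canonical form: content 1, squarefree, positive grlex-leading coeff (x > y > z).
1. The degree is 4 — the shape is more complex than any degree-3 surface.
2. Symmetries: rotational symmetry about the z-axis ⇒ p depends on x, y only through x² + y².
3. Reading off the gridlines: a circular section at z = -1 has radius between 1 and 2; the z-axis gridline crossings are at z ∈ {-1, 1}.
4. The integer polynomial consistent with all of this is the stated p.

2*x^4 + 4*x^2*y^2 + 2*y^4 - 3*x^2 - 3*y^2 + z^2 - 1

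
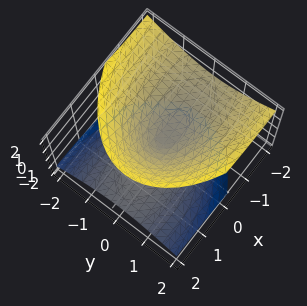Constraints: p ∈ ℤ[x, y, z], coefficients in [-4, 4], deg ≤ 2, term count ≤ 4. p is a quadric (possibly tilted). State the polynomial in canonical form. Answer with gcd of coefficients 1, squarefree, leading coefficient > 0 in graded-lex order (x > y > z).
x^2 + 3*x*z + 3*y^2 - 3*z^2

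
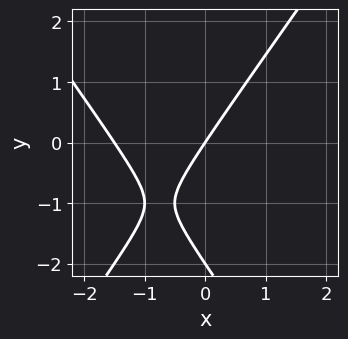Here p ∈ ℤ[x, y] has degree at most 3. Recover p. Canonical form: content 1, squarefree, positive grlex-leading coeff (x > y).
2*x^2 - y^2 + 3*x - 2*y

First, degree: a generic line meets the curve in up to 2 points, so deg p = 2.
Then, observable constraints: it meets the x-axis at x = 0 (among the integer gridlines); among the integer gridlines, it crosses the y-axis at y ∈ {-2, 0}.
Finally, matching integer coefficients to the picture gives p.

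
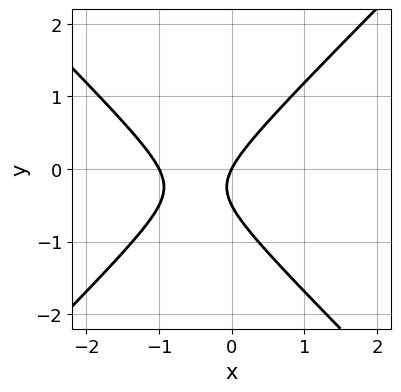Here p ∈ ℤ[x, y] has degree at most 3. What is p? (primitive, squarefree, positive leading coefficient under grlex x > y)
2*x^2 - 2*y^2 + 2*x - y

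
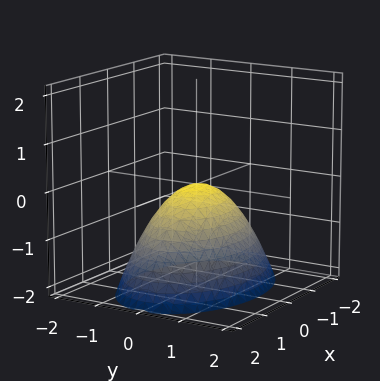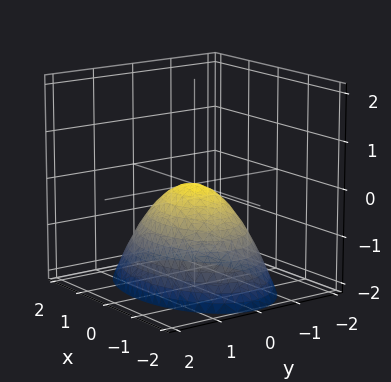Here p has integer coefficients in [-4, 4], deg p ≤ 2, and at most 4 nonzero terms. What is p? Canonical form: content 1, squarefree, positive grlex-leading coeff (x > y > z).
x^2 + 2*y^2 + 2*z

deg p = 2.
Symmetries: it's symmetric under y → −y, forcing even powers of y; mirror symmetry x ↦ −x ⇒ only even powers of x.
Checking where it meets the axes: it meets the y-axis at y = 0 (among the integer gridlines); it crosses the x-axis at the gridline x = 0; it crosses the z-axis at the gridline z = 0.
The integer polynomial consistent with all of this is the stated p.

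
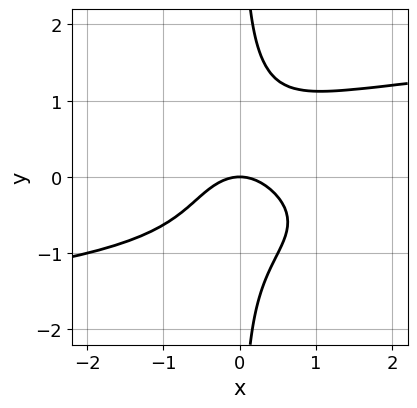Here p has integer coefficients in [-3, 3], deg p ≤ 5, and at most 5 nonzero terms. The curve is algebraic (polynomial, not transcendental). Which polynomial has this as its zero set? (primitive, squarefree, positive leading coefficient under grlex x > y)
3*x*y^3 - 2*x^2 - 2*y

First, degree: no degree-3 curve has this shape, so deg p = 4.
Then, checking where it meets the axes: it meets the x-axis at x = 0 (among the integer gridlines); it meets the y-axis at y = 0 (among the integer gridlines).
Finally, solving for integer coefficients yields p as stated.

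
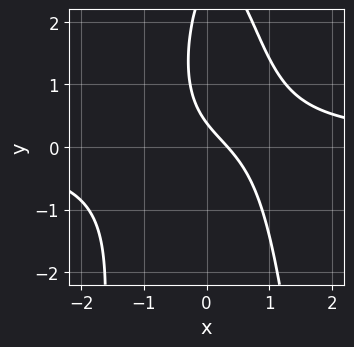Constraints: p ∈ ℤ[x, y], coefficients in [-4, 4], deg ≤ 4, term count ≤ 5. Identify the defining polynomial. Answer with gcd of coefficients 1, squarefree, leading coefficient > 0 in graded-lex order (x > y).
First, degree: no degree-2 curve has this shape, so deg p = 3.
Finally, matching integer coefficients to the picture gives p.

3*x^2*y + y^2 - 3*x - 3*y + 1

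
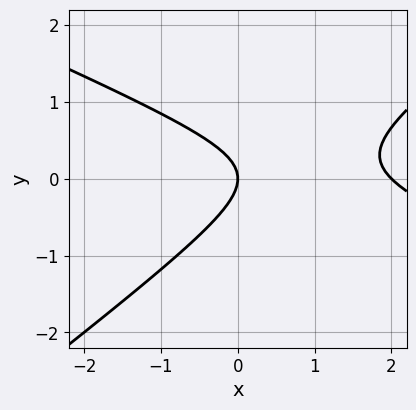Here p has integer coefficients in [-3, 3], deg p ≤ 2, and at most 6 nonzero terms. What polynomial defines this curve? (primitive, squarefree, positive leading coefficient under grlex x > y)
1. The degree is 2 — no degree-1 curve has this shape.
2. Against the integer gridlines: the x-axis gridline crossings are at x ∈ {0, 2}; one y-axis crossing is at y = 0.
3. Putting this together gives p.

x^2 + x*y - 3*y^2 - 2*x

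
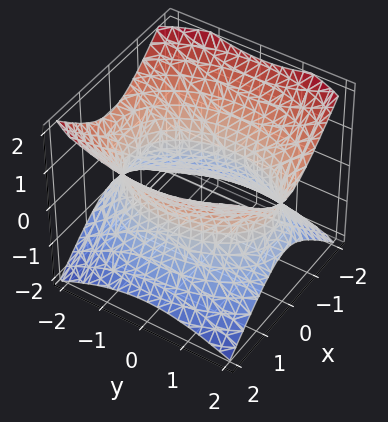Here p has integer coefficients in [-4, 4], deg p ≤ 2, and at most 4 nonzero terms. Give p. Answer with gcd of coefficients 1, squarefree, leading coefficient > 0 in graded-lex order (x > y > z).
Degree: one connected sheet with a waist; a quadric, so deg p = 2.
Symmetries: mirror symmetry x ↦ −x ⇒ only even powers of x; it's symmetric under y → −y, forcing even powers of y; mirror symmetry z ↦ −z ⇒ only even powers of z.
Reading off the gridlines: it misses every integer gridline on the z-axis.
Fitting integer coefficients to these (and the overall shape) gives p.

2*x^2 + y^2 - 2*z^2 - 3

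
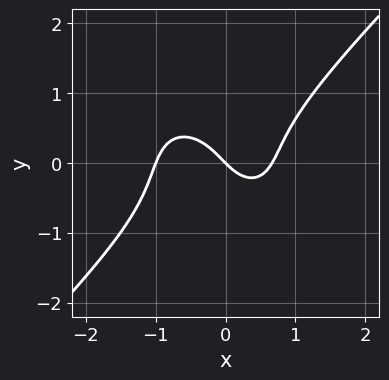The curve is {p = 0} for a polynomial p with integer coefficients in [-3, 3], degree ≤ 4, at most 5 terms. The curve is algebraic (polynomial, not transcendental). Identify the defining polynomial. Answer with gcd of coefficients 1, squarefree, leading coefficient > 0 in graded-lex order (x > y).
3*x^3 - 3*y^3 + x^2 - 2*x - 2*y

(a) deg p = 3. No degree-2 curve has this shape.
(b) Checking where it meets the axes: among the integer gridlines, it crosses the x-axis at x ∈ {-1, 0}; it crosses the y-axis at the gridline y = 0.
(c) Matching integer coefficients to the picture gives p.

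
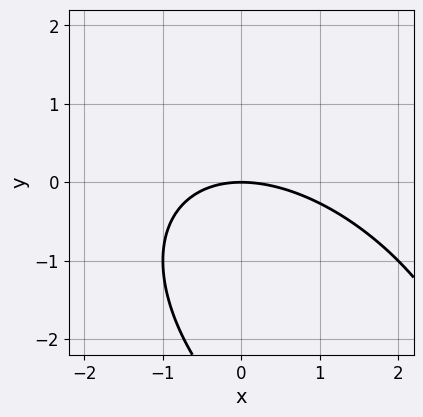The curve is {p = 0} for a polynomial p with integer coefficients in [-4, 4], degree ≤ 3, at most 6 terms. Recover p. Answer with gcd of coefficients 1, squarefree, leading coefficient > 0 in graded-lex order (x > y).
x^2 + x*y + y^2 + 3*y

1. The degree is 2 — the shape is more complex than any degree-1 curve.
2. Observable constraints: it crosses the x-axis at the gridline x = 0; it crosses the y-axis at the gridline y = 0.
3. Matching integer coefficients to the picture gives p.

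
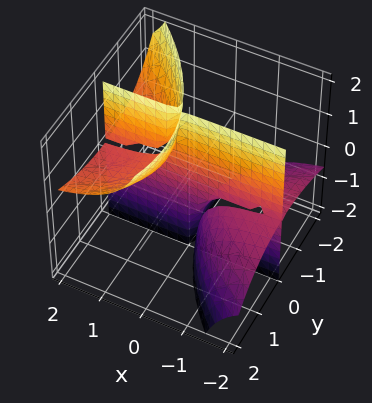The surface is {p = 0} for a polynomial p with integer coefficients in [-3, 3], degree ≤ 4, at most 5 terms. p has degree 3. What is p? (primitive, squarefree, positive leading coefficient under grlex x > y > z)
(a) There are 2 components. They look like related sheets of one shape, so recover p as a whole.
(b) The degree is 3 — the shape is more complex than any degree-2 surface.
(c) Reading off the gridlines: one y-axis crossing is at y = 0; the visible z-axis segment lies entirely on the surface; the visible x-axis segment lies entirely on the surface.
(d) The integer polynomial consistent with all of this is the stated p.

3*x*y*z - y^3 + y^2*z - y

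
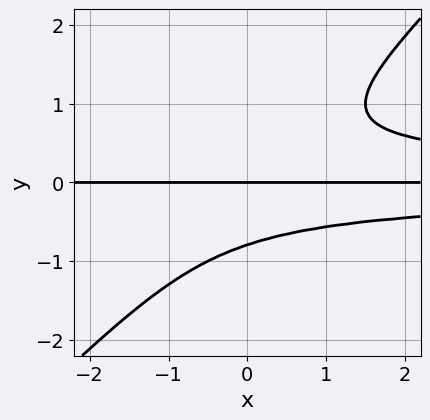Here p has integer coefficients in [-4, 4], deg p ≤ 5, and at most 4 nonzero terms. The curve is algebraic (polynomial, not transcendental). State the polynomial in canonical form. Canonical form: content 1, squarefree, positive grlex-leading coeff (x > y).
First, the degree is 4 — a generic line meets the curve in up to 4 points.
Then, checking where it meets the axes: one y-axis crossing is at y = 0; the visible x-axis segment lies entirely on the curve.
Finally, together with the visible shape, these determine p as stated.

2*x*y^3 - 2*y^4 - y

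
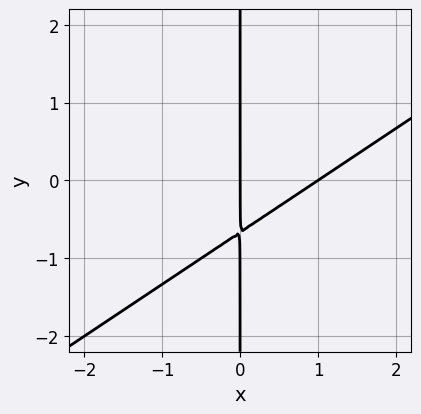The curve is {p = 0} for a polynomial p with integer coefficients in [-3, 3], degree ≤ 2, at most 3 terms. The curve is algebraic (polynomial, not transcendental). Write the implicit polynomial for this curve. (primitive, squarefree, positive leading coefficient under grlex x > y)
First, deg p = 2. No degree-1 curve has this shape.
Then, against the integer gridlines: the visible y-axis segment lies entirely on the curve; among the integer gridlines, it crosses the x-axis at x ∈ {0, 1}.
Finally, the integer polynomial consistent with all of this is the stated p.

2*x^2 - 3*x*y - 2*x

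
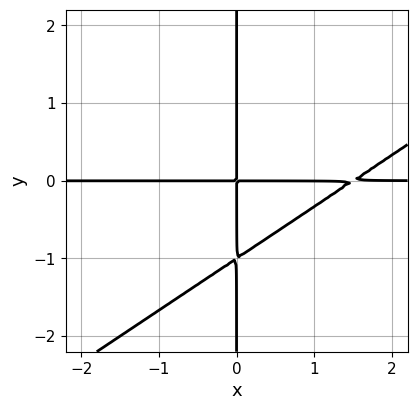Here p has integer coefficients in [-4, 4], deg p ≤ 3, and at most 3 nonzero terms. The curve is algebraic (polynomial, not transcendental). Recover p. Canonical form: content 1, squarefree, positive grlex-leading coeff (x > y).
2*x^2*y - 3*x*y^2 - 3*x*y

Degree: no degree-2 curve has this shape, so deg p = 3.
Reading off the gridlines: every point of the y-axis in the box is on the curve; the visible x-axis segment lies entirely on the curve.
Together with the visible shape, these determine p as stated.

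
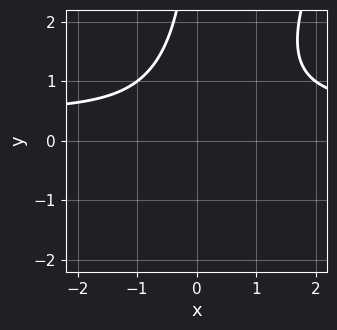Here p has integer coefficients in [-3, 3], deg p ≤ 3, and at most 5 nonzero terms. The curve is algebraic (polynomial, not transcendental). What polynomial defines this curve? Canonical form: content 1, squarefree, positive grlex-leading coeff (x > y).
2*x^2*y - x*y^2 - x^2 - 2

deg p = 3. The shape is more complex than any degree-2 curve.
From the axis intercepts and sections: no y-intercept at any integer in the box; no x-intercept at any integer in the box.
Putting this together gives p.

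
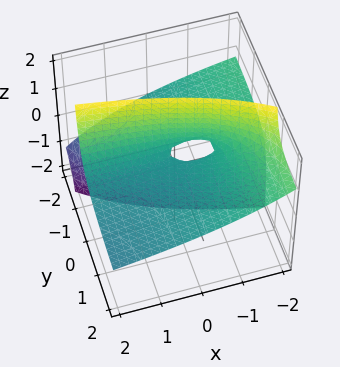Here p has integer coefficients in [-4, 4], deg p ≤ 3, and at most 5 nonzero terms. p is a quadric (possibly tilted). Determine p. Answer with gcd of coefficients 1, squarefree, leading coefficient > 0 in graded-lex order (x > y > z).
(a) The degree is 2 — the shape is more complex than any degree-1 surface.
(b) Against the integer gridlines: every point of the y-axis in the box is on the surface; it crosses the z-axis at the gridline z = 0.
(c) Assembling these constraints gives the stated polynomial. Check: (-1, 0, 0) on the x-axis lies on the surface, and p(-1, 0, 0) = 0. ✓

x*y + x*z + 3*y*z + z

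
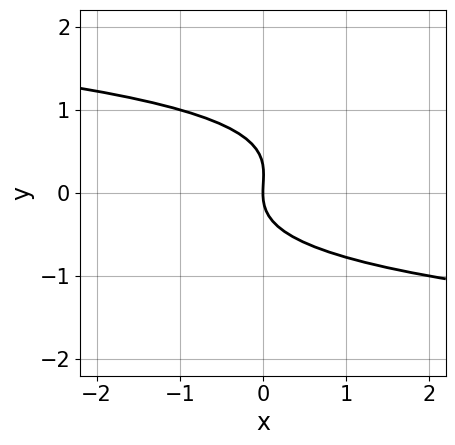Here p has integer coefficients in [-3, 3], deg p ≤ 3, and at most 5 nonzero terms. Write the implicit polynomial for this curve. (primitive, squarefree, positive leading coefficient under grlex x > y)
3*y^3 - y^2 + 2*x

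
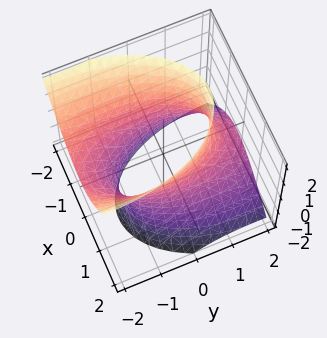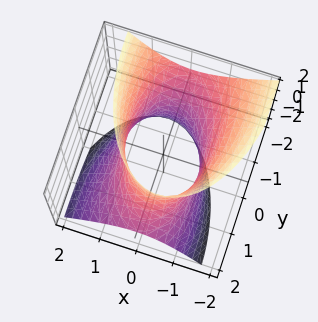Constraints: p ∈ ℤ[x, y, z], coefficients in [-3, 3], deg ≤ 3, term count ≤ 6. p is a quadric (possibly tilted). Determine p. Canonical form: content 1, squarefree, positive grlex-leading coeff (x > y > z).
1. Degree: a generic line meets the surface in up to 2 points, so deg p = 2.
2. Reading off the gridlines: the surface avoids every integer z-axis point in the box; the x-axis gridline crossings are at x ∈ {-1, 1}.
3. Assembling these constraints gives the stated polynomial.

3*x^2 + x*z + y^2 + 2*y*z - z^2 - 3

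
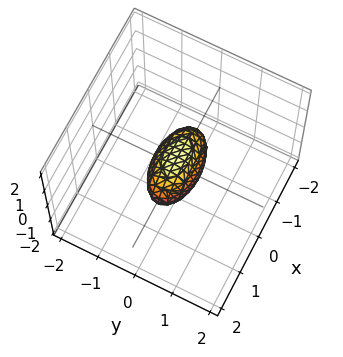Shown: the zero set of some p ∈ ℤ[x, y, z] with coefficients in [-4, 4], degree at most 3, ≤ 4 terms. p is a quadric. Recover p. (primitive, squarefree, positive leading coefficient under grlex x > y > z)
x^2 + 3*y^2 + 2*z^2 - 1

deg p = 2. A closed, bounded, convex surface; a quadric.
Symmetries: mirror symmetry z ↦ −z ⇒ only even powers of z; it's symmetric under x → −x, forcing even powers of x; it's symmetric under y → −y, forcing even powers of y.
From the visible intercepts: among the integer gridlines, it crosses the x-axis at x ∈ {-1, 1}.
These observations pin down the coefficients.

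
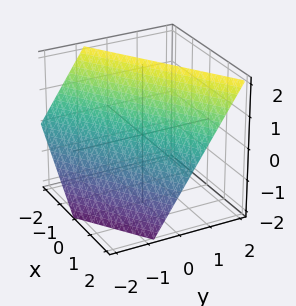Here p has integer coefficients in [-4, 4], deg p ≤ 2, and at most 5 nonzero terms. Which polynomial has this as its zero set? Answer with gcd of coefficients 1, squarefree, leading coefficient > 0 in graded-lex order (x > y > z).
2*x - 3*y + 2*z - 2

(a) Degree: every cross-section is a straight line — this is a plane, so deg p = 1.
(b) Reading off the gridlines: it crosses the x-axis at the gridline x = 1; one z-axis crossing is at z = 1.
(c) Assembling these constraints gives the stated polynomial.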